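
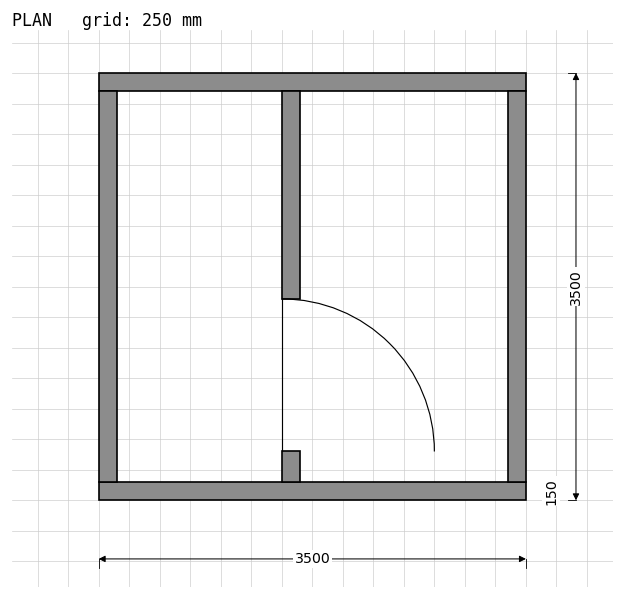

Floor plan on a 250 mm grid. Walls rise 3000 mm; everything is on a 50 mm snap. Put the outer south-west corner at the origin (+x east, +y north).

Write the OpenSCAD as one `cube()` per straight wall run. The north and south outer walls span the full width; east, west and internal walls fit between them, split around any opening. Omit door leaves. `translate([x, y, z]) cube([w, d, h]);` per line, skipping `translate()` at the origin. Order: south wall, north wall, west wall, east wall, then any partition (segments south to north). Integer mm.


cube([3500, 150, 3000]);
translate([0, 3350, 0]) cube([3500, 150, 3000]);
translate([0, 150, 0]) cube([150, 3200, 3000]);
translate([3350, 150, 0]) cube([150, 3200, 3000]);
translate([1500, 150, 0]) cube([150, 250, 3000]);
translate([1500, 1650, 0]) cube([150, 1700, 3000]);


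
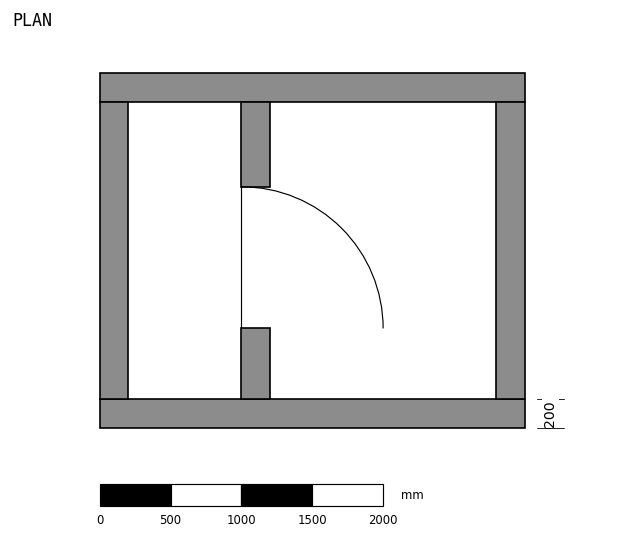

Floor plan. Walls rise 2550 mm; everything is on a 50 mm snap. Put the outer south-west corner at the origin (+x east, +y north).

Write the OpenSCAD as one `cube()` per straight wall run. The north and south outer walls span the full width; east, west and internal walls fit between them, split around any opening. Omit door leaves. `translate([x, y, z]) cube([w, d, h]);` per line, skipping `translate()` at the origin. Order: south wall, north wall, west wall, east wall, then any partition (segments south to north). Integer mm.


cube([3000, 200, 2550]);
translate([0, 2300, 0]) cube([3000, 200, 2550]);
translate([0, 200, 0]) cube([200, 2100, 2550]);
translate([2800, 200, 0]) cube([200, 2100, 2550]);
translate([1000, 200, 0]) cube([200, 500, 2550]);
translate([1000, 1700, 0]) cube([200, 600, 2550]);


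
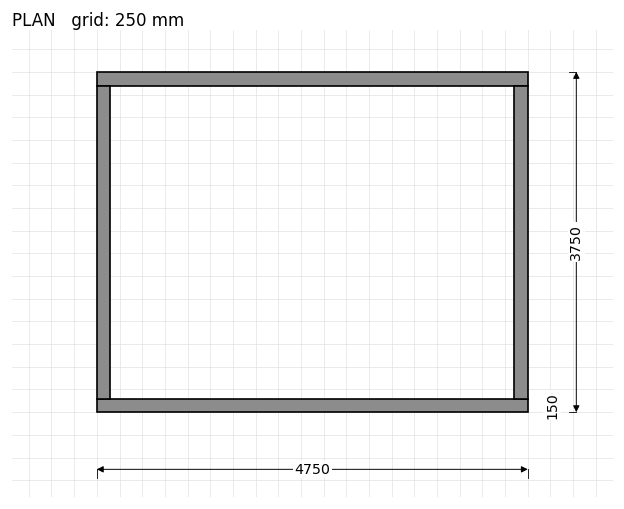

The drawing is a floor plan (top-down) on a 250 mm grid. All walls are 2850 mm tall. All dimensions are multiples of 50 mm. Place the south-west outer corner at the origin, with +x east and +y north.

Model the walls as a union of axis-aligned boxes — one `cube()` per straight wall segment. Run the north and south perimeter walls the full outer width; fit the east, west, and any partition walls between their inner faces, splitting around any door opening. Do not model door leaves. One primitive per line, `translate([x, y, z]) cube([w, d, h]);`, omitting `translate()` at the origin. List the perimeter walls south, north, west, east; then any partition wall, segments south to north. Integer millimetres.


cube([4750, 150, 2850]);
translate([0, 3600, 0]) cube([4750, 150, 2850]);
translate([0, 150, 0]) cube([150, 3450, 2850]);
translate([4600, 150, 0]) cube([150, 3450, 2850]);


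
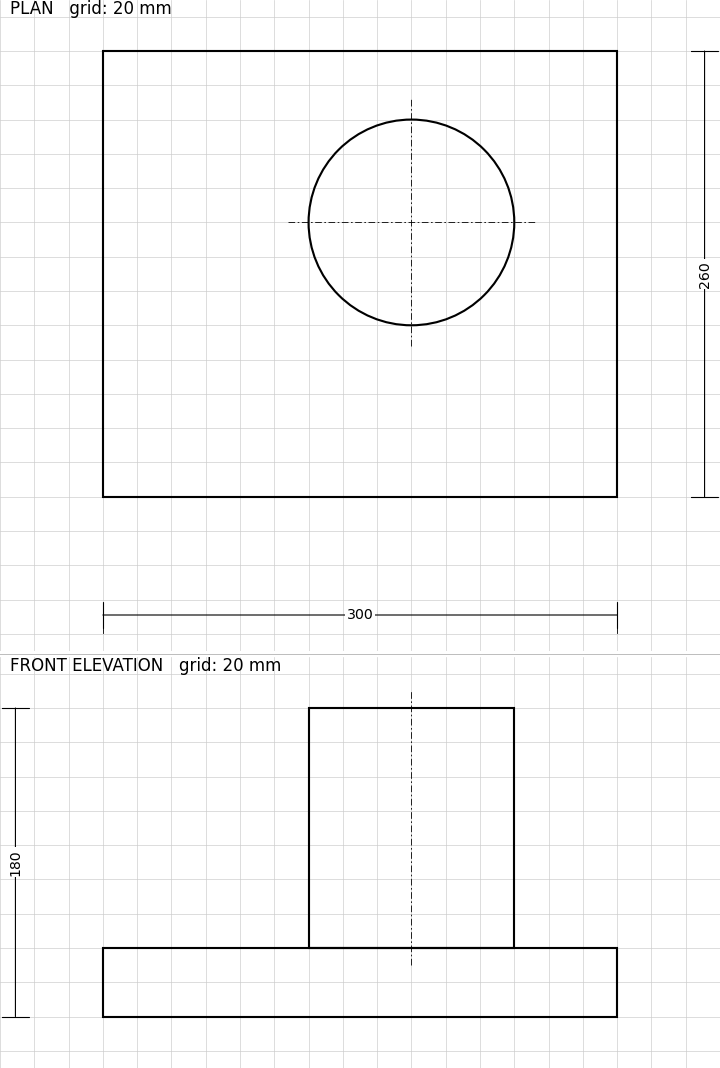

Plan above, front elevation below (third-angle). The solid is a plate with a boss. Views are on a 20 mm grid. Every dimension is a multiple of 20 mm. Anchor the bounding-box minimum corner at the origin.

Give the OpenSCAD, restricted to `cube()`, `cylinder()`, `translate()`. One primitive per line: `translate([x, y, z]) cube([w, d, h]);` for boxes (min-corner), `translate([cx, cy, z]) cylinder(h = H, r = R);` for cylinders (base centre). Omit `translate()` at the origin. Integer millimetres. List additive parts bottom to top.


cube([300, 260, 40]);
translate([180, 160, 40]) cylinder(h = 140, r = 60);


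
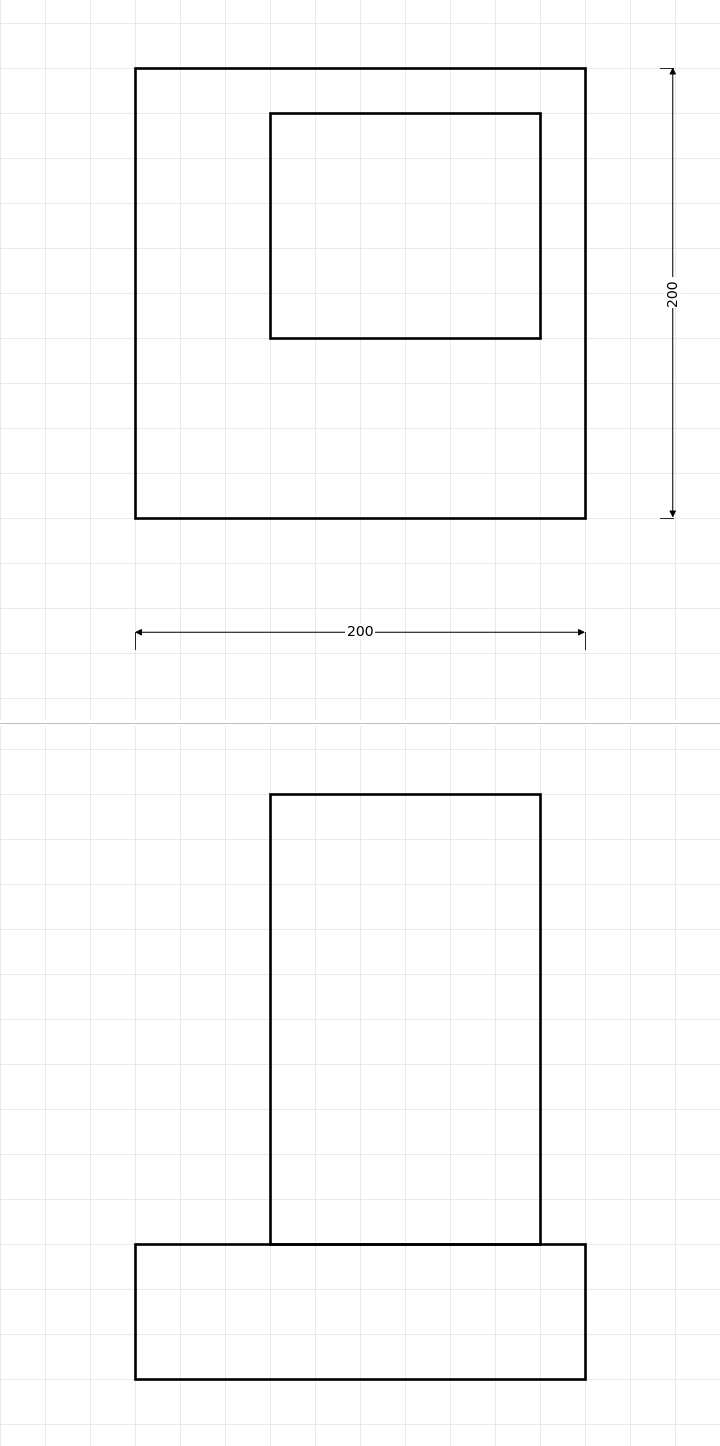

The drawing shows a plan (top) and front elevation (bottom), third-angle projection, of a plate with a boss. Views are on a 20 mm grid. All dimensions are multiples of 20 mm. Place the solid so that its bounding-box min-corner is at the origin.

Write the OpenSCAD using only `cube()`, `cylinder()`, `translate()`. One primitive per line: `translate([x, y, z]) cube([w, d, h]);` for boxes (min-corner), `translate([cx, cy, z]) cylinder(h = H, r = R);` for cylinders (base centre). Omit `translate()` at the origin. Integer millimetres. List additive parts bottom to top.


cube([200, 200, 60]);
translate([60, 80, 60]) cube([120, 100, 200]);


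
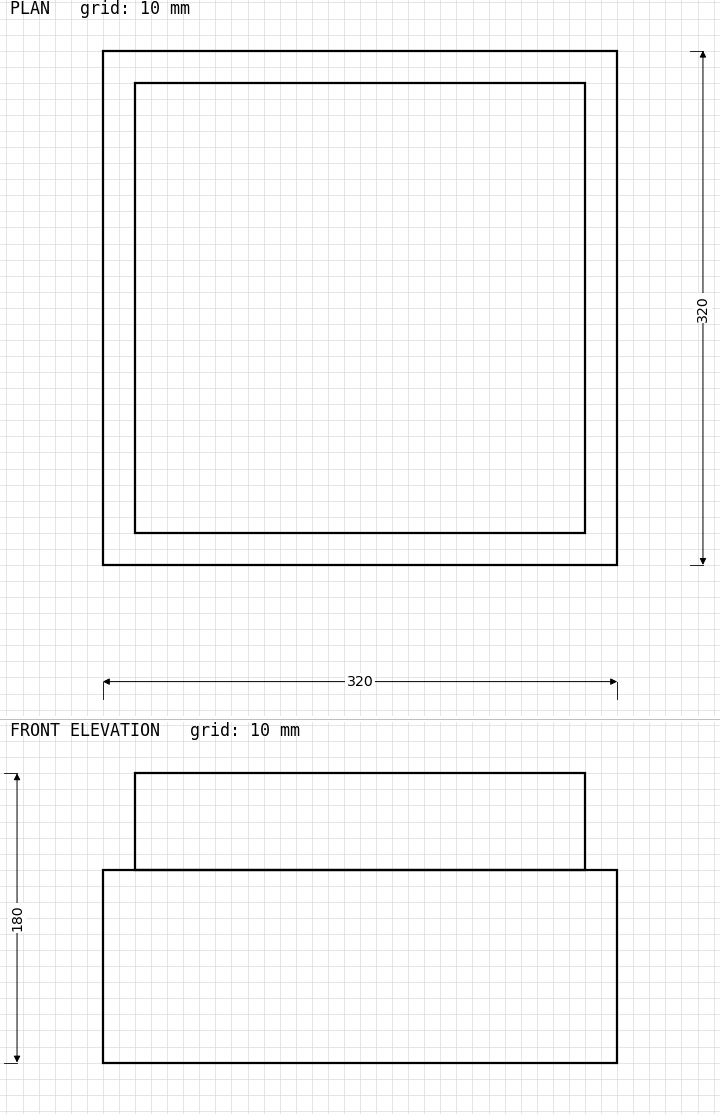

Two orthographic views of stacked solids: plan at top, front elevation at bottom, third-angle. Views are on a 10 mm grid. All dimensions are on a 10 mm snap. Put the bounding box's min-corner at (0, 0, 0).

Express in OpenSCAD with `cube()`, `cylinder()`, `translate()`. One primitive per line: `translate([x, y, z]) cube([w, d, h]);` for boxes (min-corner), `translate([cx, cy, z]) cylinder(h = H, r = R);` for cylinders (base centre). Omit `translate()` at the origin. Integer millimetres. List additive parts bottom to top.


cube([320, 320, 120]);
translate([20, 20, 120]) cube([280, 280, 60]);


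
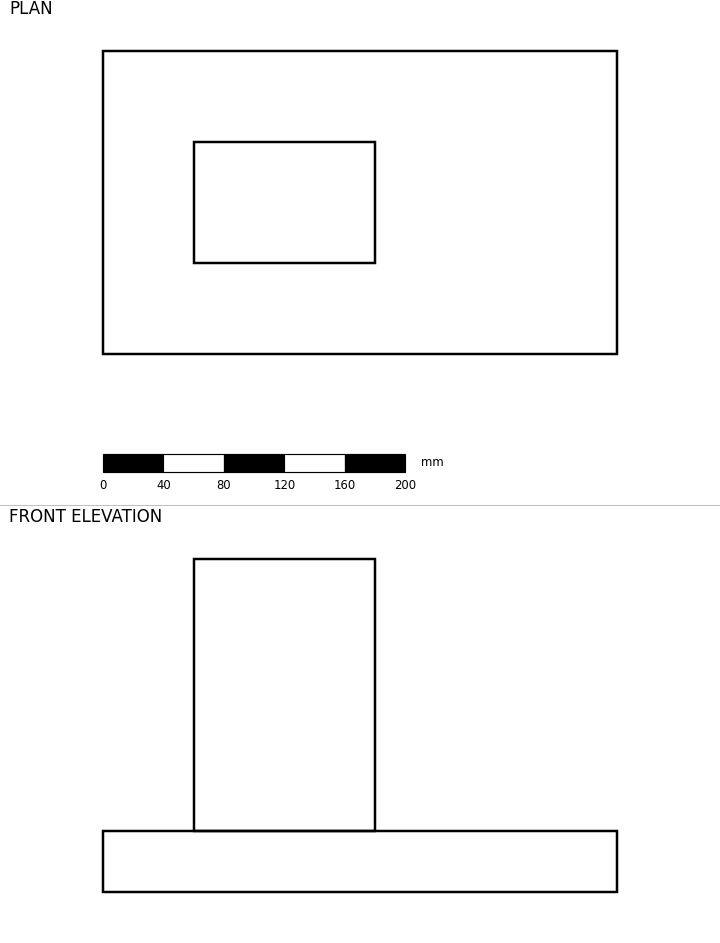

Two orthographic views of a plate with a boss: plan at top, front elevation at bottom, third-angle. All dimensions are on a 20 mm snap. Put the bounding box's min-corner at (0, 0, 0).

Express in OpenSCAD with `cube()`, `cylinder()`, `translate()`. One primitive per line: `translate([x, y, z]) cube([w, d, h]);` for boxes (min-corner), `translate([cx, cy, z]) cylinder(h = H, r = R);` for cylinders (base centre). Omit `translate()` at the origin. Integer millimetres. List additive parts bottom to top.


cube([340, 200, 40]);
translate([60, 60, 40]) cube([120, 80, 180]);


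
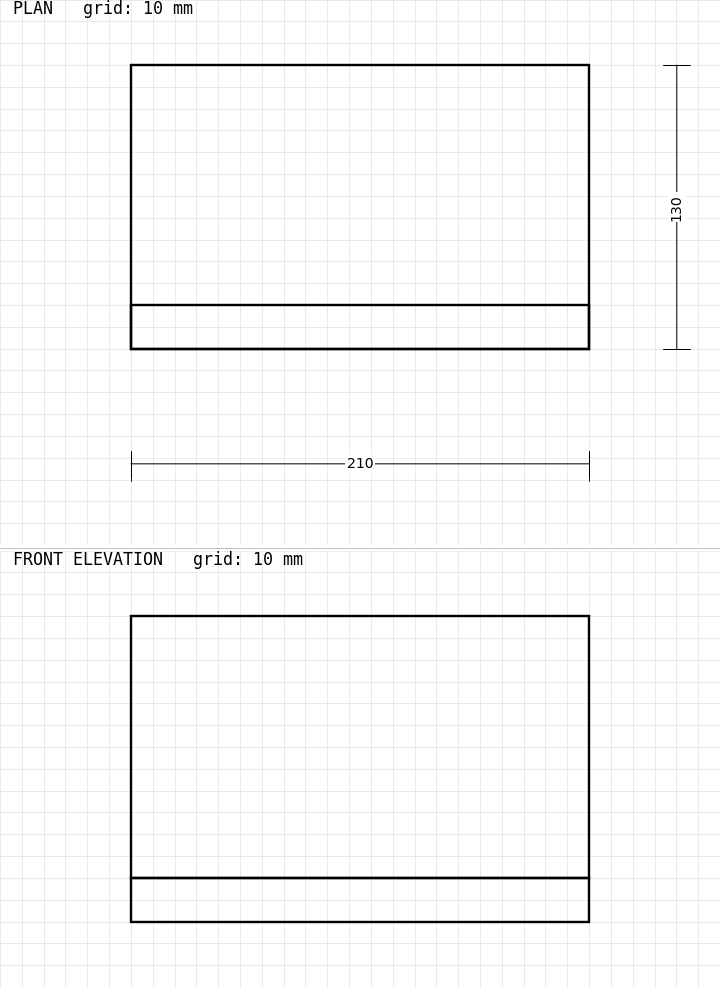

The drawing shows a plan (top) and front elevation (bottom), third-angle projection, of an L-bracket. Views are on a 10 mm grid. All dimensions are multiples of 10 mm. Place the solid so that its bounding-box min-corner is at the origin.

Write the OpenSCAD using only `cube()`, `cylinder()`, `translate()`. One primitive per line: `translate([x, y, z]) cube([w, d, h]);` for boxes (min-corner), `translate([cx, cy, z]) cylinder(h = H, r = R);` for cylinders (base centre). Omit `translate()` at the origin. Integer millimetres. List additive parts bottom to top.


cube([210, 130, 20]);
translate([0, 0, 20]) cube([210, 20, 120]);


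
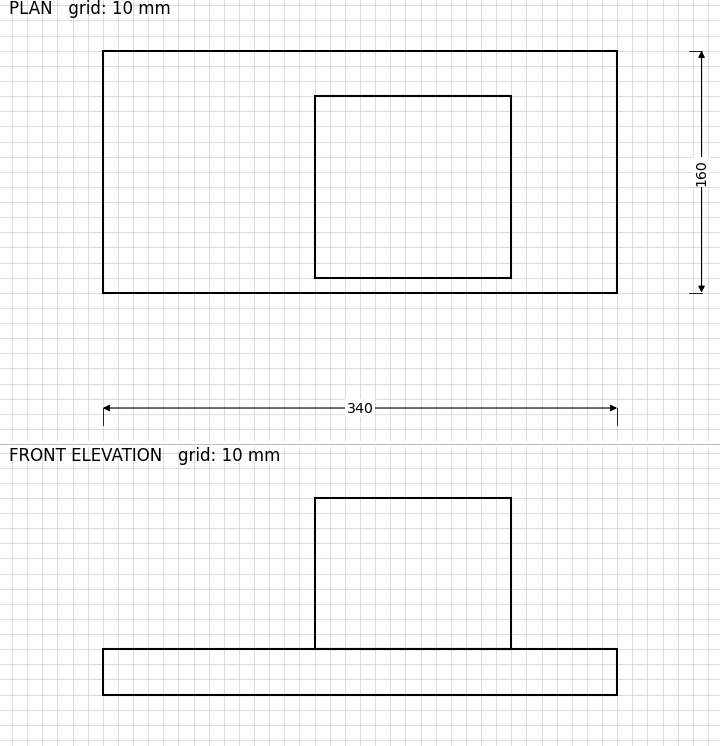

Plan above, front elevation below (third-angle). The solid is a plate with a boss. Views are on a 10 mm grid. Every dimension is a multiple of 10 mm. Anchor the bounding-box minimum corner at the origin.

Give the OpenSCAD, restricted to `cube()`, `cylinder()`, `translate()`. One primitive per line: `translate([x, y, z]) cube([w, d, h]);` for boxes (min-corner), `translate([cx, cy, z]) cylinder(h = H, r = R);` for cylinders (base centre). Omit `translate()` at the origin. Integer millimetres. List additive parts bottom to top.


cube([340, 160, 30]);
translate([140, 10, 30]) cube([130, 120, 100]);


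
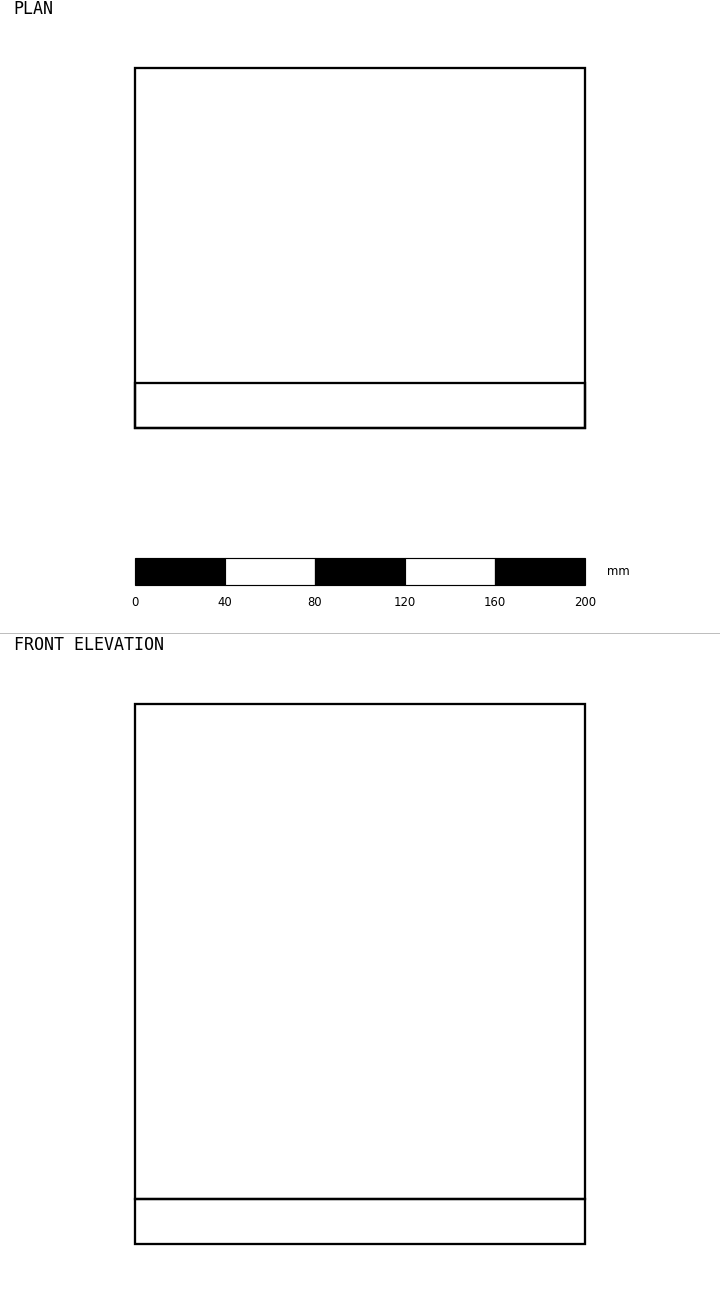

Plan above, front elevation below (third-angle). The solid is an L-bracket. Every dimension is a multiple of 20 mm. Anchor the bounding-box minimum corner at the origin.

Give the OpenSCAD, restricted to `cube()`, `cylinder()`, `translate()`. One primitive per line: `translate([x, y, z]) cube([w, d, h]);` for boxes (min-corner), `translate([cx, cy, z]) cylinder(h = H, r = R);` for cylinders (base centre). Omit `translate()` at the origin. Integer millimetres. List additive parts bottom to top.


cube([200, 160, 20]);
translate([0, 0, 20]) cube([200, 20, 220]);


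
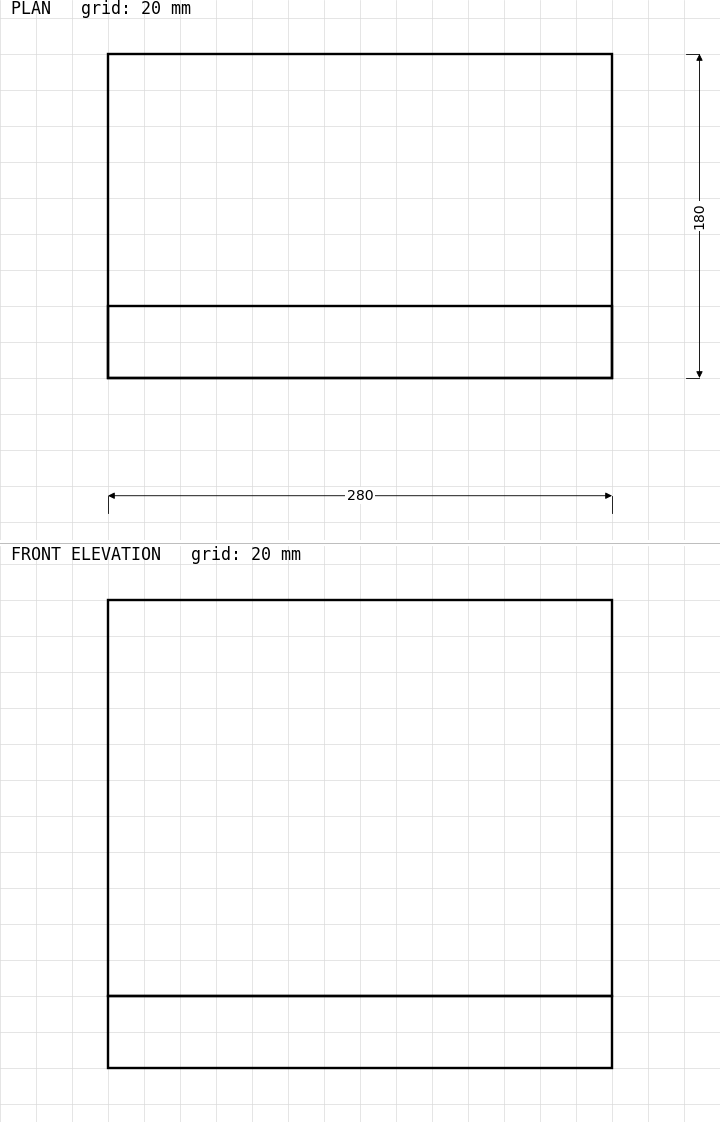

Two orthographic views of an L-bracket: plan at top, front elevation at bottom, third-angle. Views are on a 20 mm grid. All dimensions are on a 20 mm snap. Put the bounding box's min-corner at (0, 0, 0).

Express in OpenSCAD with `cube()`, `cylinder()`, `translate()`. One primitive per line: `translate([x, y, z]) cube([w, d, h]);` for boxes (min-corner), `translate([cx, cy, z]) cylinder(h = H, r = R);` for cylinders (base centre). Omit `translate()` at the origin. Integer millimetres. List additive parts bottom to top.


cube([280, 180, 40]);
translate([0, 0, 40]) cube([280, 40, 220]);


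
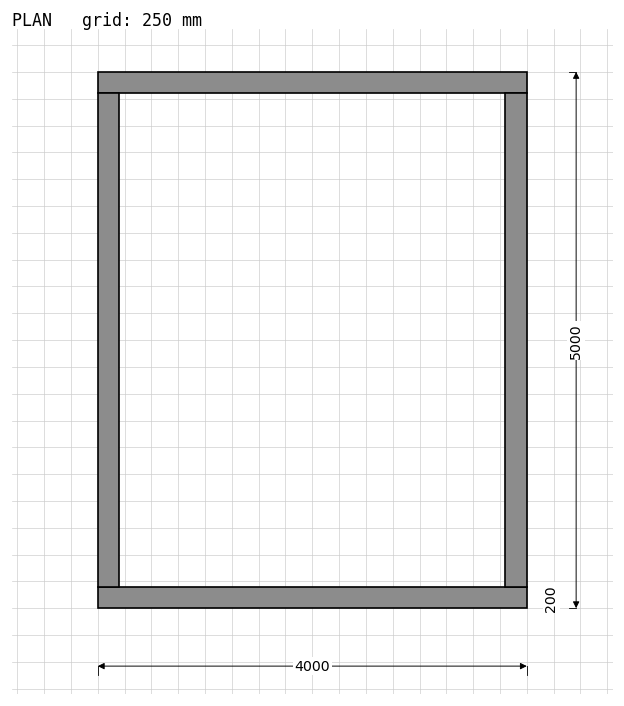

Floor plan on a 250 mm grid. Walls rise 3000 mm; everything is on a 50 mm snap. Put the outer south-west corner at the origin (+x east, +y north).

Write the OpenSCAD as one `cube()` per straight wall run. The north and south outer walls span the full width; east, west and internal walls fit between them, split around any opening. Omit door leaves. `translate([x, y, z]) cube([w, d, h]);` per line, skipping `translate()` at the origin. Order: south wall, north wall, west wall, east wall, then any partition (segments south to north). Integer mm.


cube([4000, 200, 3000]);
translate([0, 4800, 0]) cube([4000, 200, 3000]);
translate([0, 200, 0]) cube([200, 4600, 3000]);
translate([3800, 200, 0]) cube([200, 4600, 3000]);


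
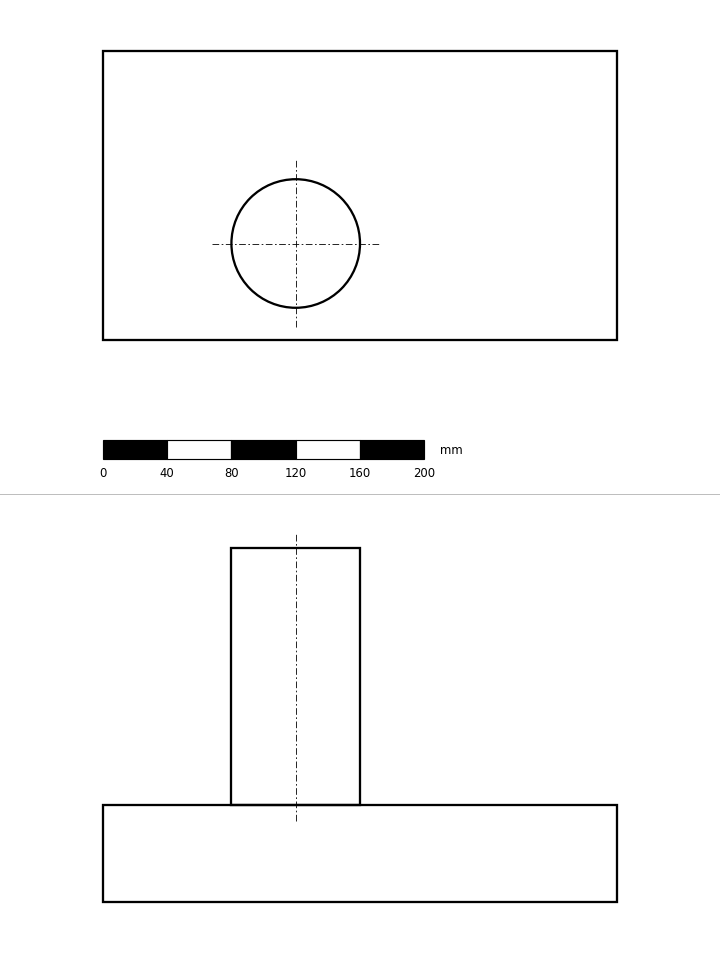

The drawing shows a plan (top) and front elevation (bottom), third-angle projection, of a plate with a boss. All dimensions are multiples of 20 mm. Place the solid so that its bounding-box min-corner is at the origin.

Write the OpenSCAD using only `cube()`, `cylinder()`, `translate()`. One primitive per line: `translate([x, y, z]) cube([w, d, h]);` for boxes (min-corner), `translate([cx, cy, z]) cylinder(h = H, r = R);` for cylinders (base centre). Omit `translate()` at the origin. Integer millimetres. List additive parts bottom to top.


cube([320, 180, 60]);
translate([120, 60, 60]) cylinder(h = 160, r = 40);


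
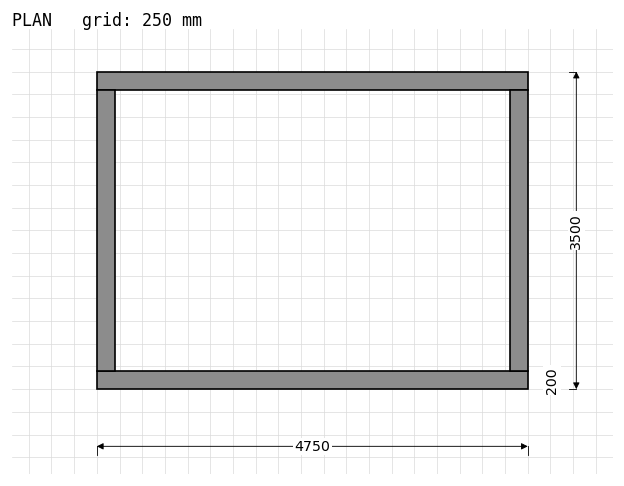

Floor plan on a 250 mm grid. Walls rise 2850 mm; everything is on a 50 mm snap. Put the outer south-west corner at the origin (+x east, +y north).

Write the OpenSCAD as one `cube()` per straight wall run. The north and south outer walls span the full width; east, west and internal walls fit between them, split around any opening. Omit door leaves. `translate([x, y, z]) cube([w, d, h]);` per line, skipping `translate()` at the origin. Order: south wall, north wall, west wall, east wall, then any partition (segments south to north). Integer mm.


cube([4750, 200, 2850]);
translate([0, 3300, 0]) cube([4750, 200, 2850]);
translate([0, 200, 0]) cube([200, 3100, 2850]);
translate([4550, 200, 0]) cube([200, 3100, 2850]);


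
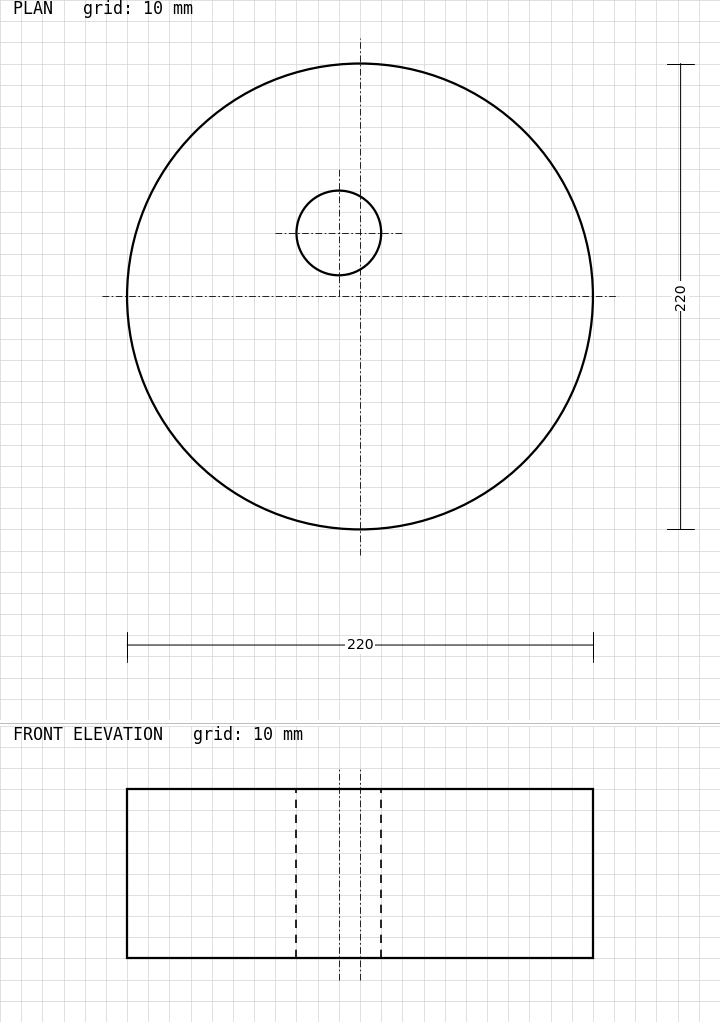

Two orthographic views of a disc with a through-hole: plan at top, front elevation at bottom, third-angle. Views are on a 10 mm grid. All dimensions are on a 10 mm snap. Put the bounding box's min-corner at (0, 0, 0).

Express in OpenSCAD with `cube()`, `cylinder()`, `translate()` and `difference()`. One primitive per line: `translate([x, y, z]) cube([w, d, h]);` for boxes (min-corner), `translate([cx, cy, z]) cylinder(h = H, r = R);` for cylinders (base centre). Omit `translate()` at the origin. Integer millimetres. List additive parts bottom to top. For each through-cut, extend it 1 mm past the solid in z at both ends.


difference() {
  translate([110, 110, 0]) cylinder(h = 80, r = 110);
  translate([100, 140, -1]) cylinder(h = 82, r = 20);
}


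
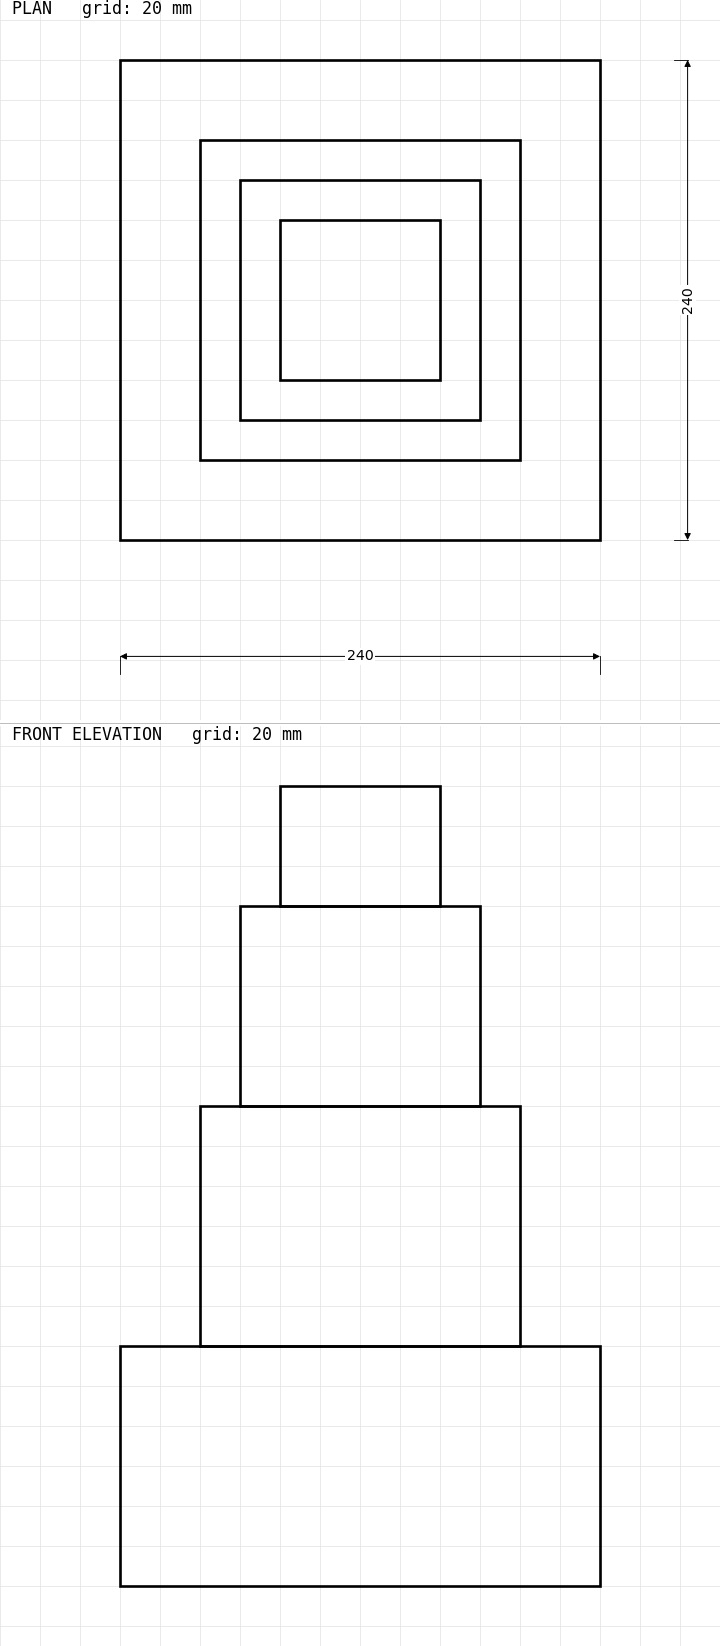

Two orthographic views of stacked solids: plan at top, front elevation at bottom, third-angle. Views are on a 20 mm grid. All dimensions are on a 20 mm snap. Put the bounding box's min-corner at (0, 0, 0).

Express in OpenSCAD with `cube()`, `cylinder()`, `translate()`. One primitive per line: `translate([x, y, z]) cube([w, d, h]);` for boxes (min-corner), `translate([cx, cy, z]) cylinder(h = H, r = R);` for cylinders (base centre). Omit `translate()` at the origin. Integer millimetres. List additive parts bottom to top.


cube([240, 240, 120]);
translate([40, 40, 120]) cube([160, 160, 120]);
translate([60, 60, 240]) cube([120, 120, 100]);
translate([80, 80, 340]) cube([80, 80, 60]);


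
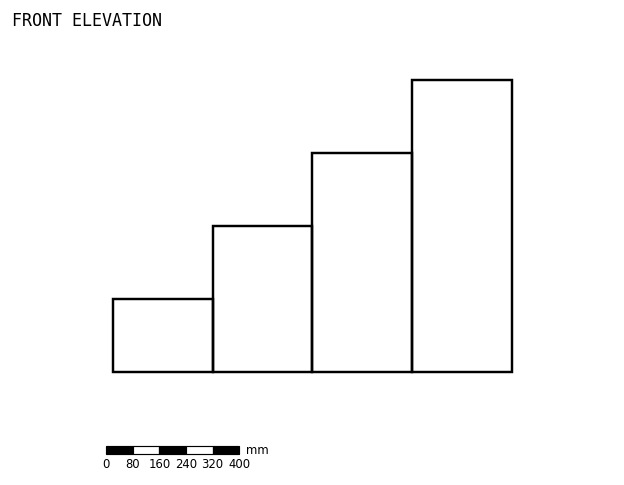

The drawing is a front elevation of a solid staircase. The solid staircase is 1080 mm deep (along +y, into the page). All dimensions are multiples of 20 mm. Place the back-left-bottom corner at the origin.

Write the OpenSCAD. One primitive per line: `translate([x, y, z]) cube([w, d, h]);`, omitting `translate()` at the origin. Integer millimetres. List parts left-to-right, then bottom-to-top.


cube([300, 1080, 220]);
translate([300, 0, 0]) cube([300, 1080, 440]);
translate([600, 0, 0]) cube([300, 1080, 660]);
translate([900, 0, 0]) cube([300, 1080, 880]);


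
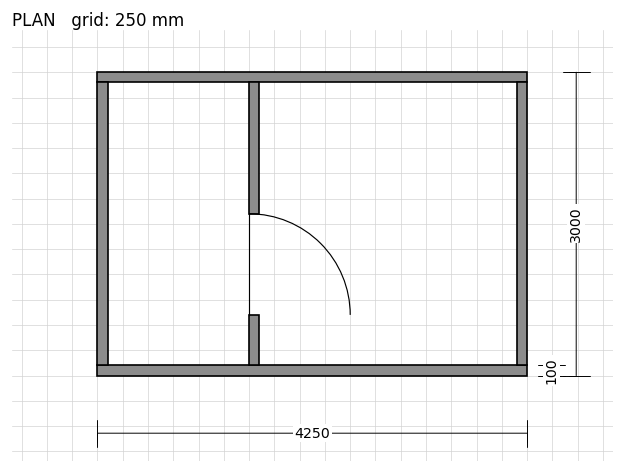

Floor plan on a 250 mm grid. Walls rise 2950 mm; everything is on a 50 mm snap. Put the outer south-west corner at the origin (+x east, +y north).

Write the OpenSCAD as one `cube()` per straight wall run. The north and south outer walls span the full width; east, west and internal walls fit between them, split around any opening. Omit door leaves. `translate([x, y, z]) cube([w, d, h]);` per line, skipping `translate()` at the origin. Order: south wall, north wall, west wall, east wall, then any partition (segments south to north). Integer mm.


cube([4250, 100, 2950]);
translate([0, 2900, 0]) cube([4250, 100, 2950]);
translate([0, 100, 0]) cube([100, 2800, 2950]);
translate([4150, 100, 0]) cube([100, 2800, 2950]);
translate([1500, 100, 0]) cube([100, 500, 2950]);
translate([1500, 1600, 0]) cube([100, 1300, 2950]);


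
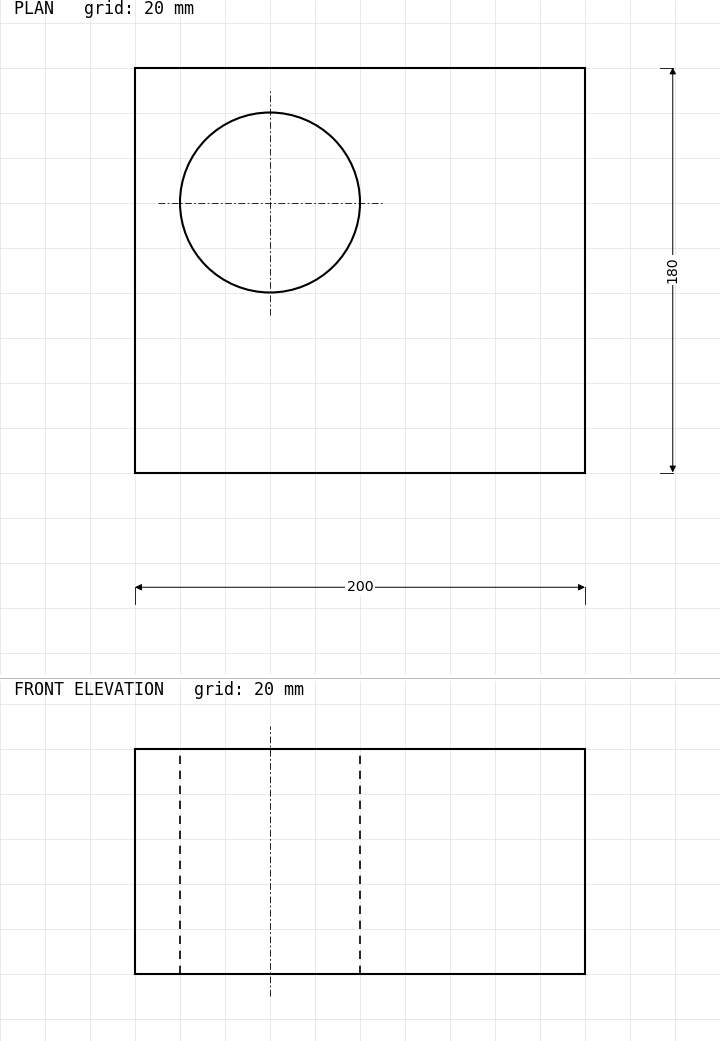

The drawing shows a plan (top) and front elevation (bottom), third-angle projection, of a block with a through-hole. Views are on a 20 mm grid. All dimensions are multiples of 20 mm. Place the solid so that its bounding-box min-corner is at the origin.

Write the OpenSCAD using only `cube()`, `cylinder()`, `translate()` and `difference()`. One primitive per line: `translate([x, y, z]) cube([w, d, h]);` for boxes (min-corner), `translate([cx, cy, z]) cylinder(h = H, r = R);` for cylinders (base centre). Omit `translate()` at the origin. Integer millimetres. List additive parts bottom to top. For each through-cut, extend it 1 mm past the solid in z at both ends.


difference() {
  cube([200, 180, 100]);
  translate([60, 120, -1]) cylinder(h = 102, r = 40);
}


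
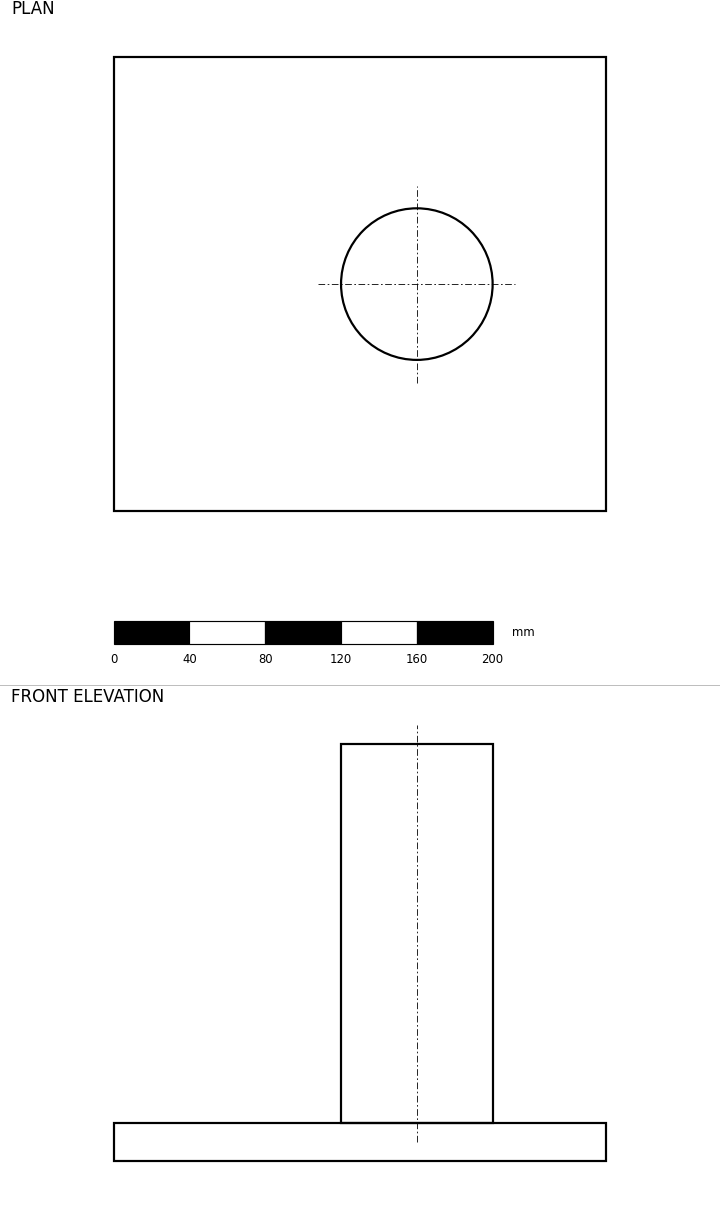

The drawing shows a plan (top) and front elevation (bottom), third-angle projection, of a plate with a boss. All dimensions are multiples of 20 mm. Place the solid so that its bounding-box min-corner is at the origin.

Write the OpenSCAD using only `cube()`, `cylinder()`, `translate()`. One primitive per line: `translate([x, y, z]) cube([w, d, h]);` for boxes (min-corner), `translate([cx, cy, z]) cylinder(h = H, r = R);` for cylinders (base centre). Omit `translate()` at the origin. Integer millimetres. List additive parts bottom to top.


cube([260, 240, 20]);
translate([160, 120, 20]) cylinder(h = 200, r = 40);


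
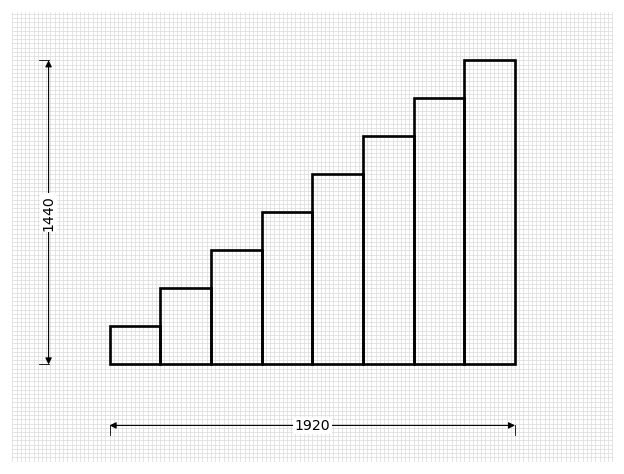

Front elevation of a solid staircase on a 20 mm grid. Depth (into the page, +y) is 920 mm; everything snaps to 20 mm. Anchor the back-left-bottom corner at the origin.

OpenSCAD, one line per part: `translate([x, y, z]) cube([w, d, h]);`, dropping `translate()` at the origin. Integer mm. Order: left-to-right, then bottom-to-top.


cube([240, 920, 180]);
translate([240, 0, 0]) cube([240, 920, 360]);
translate([480, 0, 0]) cube([240, 920, 540]);
translate([720, 0, 0]) cube([240, 920, 720]);
translate([960, 0, 0]) cube([240, 920, 900]);
translate([1200, 0, 0]) cube([240, 920, 1080]);
translate([1440, 0, 0]) cube([240, 920, 1260]);
translate([1680, 0, 0]) cube([240, 920, 1440]);


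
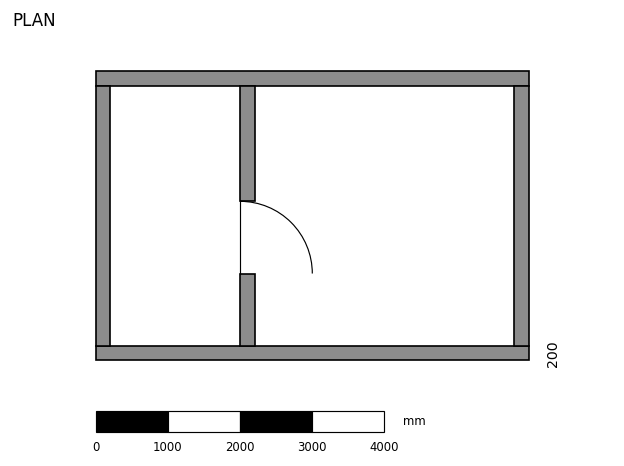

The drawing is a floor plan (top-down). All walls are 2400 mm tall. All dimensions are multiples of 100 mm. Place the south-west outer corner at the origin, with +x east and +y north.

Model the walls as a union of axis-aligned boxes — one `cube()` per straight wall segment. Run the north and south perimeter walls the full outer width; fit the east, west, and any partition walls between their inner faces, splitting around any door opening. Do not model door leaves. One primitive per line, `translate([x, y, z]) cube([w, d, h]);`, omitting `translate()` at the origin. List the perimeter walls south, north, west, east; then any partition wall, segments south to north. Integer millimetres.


cube([6000, 200, 2400]);
translate([0, 3800, 0]) cube([6000, 200, 2400]);
translate([0, 200, 0]) cube([200, 3600, 2400]);
translate([5800, 200, 0]) cube([200, 3600, 2400]);
translate([2000, 200, 0]) cube([200, 1000, 2400]);
translate([2000, 2200, 0]) cube([200, 1600, 2400]);


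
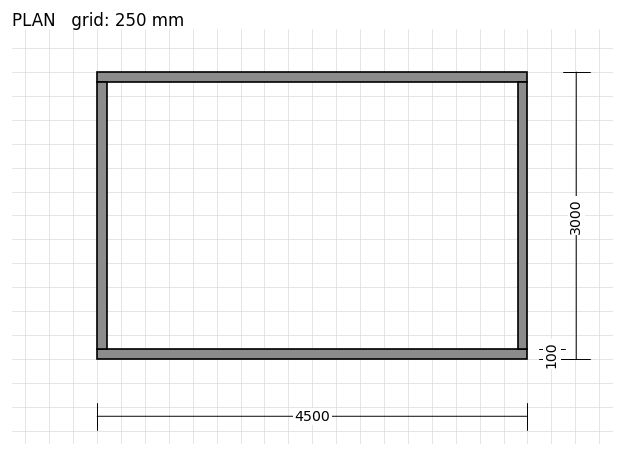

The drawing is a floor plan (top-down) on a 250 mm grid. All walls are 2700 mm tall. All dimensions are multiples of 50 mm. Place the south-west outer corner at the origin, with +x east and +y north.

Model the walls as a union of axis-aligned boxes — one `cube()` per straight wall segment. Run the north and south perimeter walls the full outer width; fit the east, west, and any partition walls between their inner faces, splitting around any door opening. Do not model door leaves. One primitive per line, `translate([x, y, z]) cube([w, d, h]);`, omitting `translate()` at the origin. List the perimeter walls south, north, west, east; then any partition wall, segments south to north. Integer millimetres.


cube([4500, 100, 2700]);
translate([0, 2900, 0]) cube([4500, 100, 2700]);
translate([0, 100, 0]) cube([100, 2800, 2700]);
translate([4400, 100, 0]) cube([100, 2800, 2700]);


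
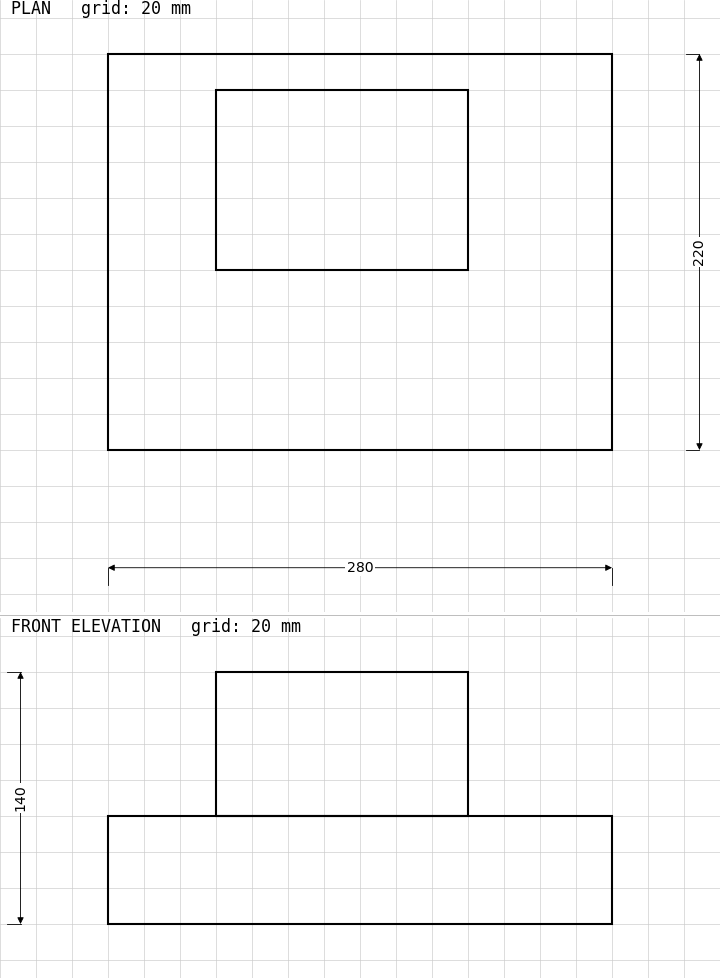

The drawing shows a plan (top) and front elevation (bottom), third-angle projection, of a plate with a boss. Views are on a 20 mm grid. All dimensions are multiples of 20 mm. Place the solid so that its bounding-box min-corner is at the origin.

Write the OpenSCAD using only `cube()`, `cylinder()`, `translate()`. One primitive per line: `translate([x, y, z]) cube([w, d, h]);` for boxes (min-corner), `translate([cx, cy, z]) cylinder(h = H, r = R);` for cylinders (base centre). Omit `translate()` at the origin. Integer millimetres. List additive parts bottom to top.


cube([280, 220, 60]);
translate([60, 100, 60]) cube([140, 100, 80]);


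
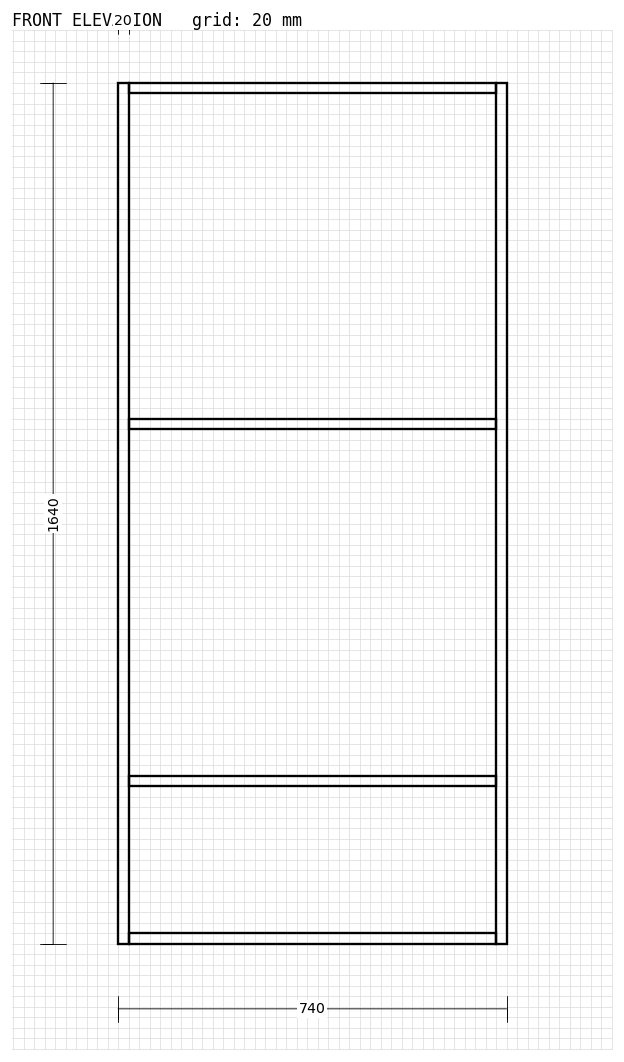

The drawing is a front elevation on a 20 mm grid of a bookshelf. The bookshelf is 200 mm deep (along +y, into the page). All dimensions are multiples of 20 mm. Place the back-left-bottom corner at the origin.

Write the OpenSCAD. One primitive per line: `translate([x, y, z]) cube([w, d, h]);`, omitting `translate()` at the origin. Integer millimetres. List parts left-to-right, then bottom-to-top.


cube([20, 200, 1640]);
translate([20, 0, 0]) cube([700, 200, 20]);
translate([20, 0, 300]) cube([700, 200, 20]);
translate([20, 0, 980]) cube([700, 200, 20]);
translate([20, 0, 1620]) cube([700, 200, 20]);
translate([720, 0, 0]) cube([20, 200, 1640]);


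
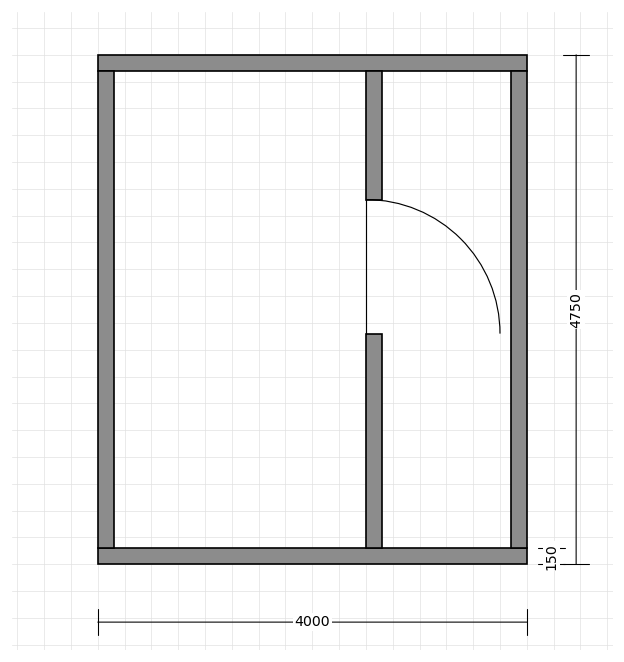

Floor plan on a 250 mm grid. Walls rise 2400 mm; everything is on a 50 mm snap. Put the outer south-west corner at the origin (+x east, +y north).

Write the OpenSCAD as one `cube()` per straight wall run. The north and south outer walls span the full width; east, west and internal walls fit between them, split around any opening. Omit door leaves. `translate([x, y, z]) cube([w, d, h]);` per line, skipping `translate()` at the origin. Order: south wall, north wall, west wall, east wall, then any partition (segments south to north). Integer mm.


cube([4000, 150, 2400]);
translate([0, 4600, 0]) cube([4000, 150, 2400]);
translate([0, 150, 0]) cube([150, 4450, 2400]);
translate([3850, 150, 0]) cube([150, 4450, 2400]);
translate([2500, 150, 0]) cube([150, 2000, 2400]);
translate([2500, 3400, 0]) cube([150, 1200, 2400]);


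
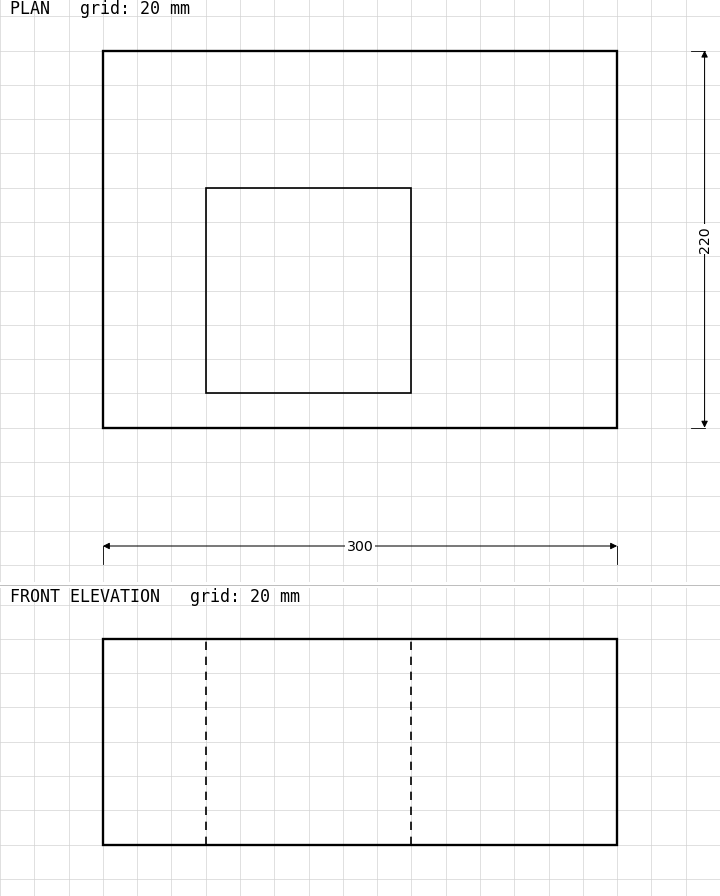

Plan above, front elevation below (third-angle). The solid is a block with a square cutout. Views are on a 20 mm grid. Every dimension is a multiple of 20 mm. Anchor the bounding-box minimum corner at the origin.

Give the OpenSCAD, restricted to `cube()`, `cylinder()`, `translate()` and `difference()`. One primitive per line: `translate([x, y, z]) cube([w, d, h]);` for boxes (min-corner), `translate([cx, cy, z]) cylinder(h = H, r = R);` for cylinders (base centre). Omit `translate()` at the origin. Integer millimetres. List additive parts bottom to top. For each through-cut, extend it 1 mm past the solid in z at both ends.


difference() {
  cube([300, 220, 120]);
  translate([60, 20, -1]) cube([120, 120, 122]);
}


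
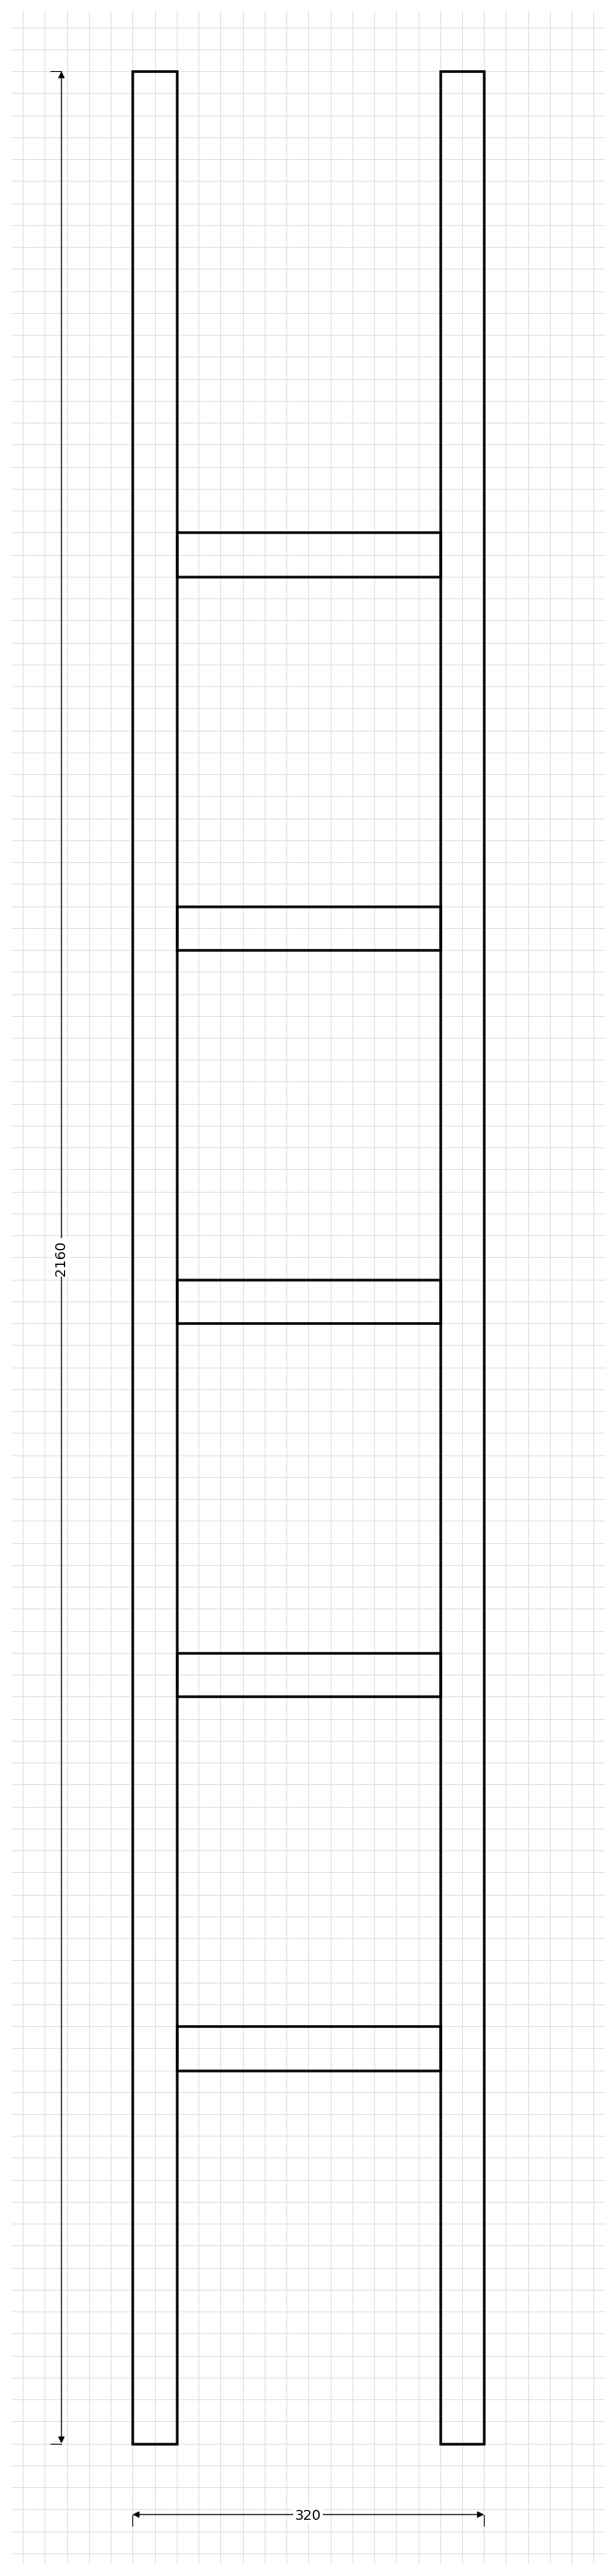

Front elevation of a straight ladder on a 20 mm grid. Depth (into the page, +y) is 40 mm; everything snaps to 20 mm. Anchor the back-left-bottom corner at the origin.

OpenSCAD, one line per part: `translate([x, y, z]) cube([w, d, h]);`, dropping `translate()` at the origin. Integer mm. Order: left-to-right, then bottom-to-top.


cube([40, 40, 2160]);
translate([40, 0, 340]) cube([240, 40, 40]);
translate([40, 0, 680]) cube([240, 40, 40]);
translate([40, 0, 1020]) cube([240, 40, 40]);
translate([40, 0, 1360]) cube([240, 40, 40]);
translate([40, 0, 1700]) cube([240, 40, 40]);
translate([280, 0, 0]) cube([40, 40, 2160]);


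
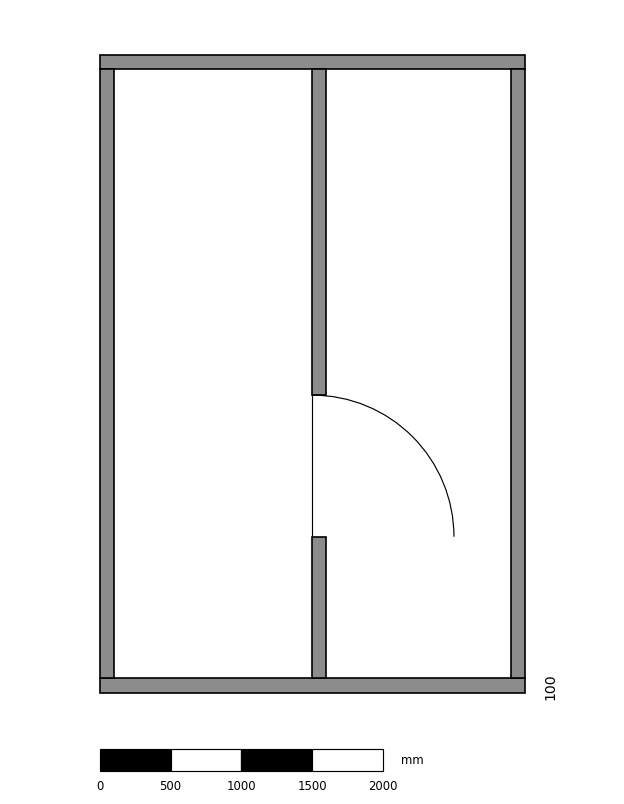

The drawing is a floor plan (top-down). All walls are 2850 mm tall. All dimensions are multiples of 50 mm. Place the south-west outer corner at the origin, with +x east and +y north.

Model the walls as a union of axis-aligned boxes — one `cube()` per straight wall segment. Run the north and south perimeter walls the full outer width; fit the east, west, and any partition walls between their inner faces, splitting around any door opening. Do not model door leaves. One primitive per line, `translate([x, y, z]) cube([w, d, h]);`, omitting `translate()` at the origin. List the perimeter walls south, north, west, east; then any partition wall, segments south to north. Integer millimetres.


cube([3000, 100, 2850]);
translate([0, 4400, 0]) cube([3000, 100, 2850]);
translate([0, 100, 0]) cube([100, 4300, 2850]);
translate([2900, 100, 0]) cube([100, 4300, 2850]);
translate([1500, 100, 0]) cube([100, 1000, 2850]);
translate([1500, 2100, 0]) cube([100, 2300, 2850]);


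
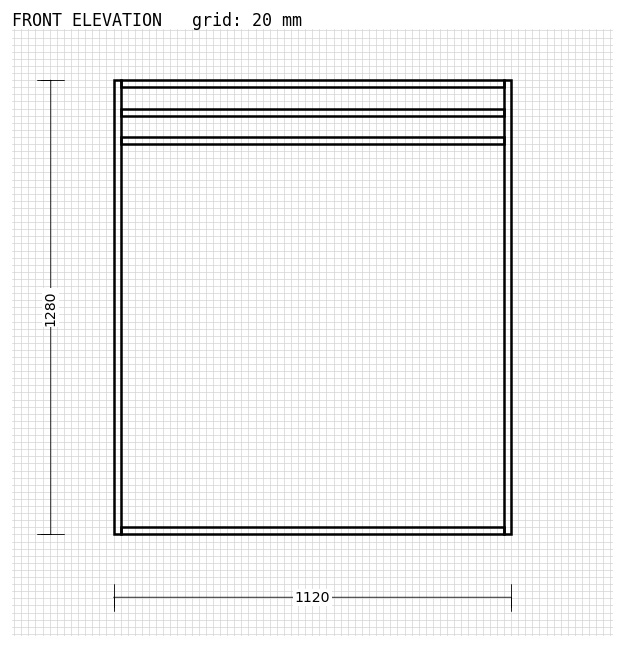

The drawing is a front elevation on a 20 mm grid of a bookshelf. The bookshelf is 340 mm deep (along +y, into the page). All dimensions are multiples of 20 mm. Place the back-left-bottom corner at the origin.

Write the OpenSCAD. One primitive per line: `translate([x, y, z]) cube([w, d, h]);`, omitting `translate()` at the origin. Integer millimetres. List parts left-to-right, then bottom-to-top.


cube([20, 340, 1280]);
translate([20, 0, 0]) cube([1080, 340, 20]);
translate([20, 0, 1100]) cube([1080, 340, 20]);
translate([20, 0, 1180]) cube([1080, 340, 20]);
translate([20, 0, 1260]) cube([1080, 340, 20]);
translate([1100, 0, 0]) cube([20, 340, 1280]);


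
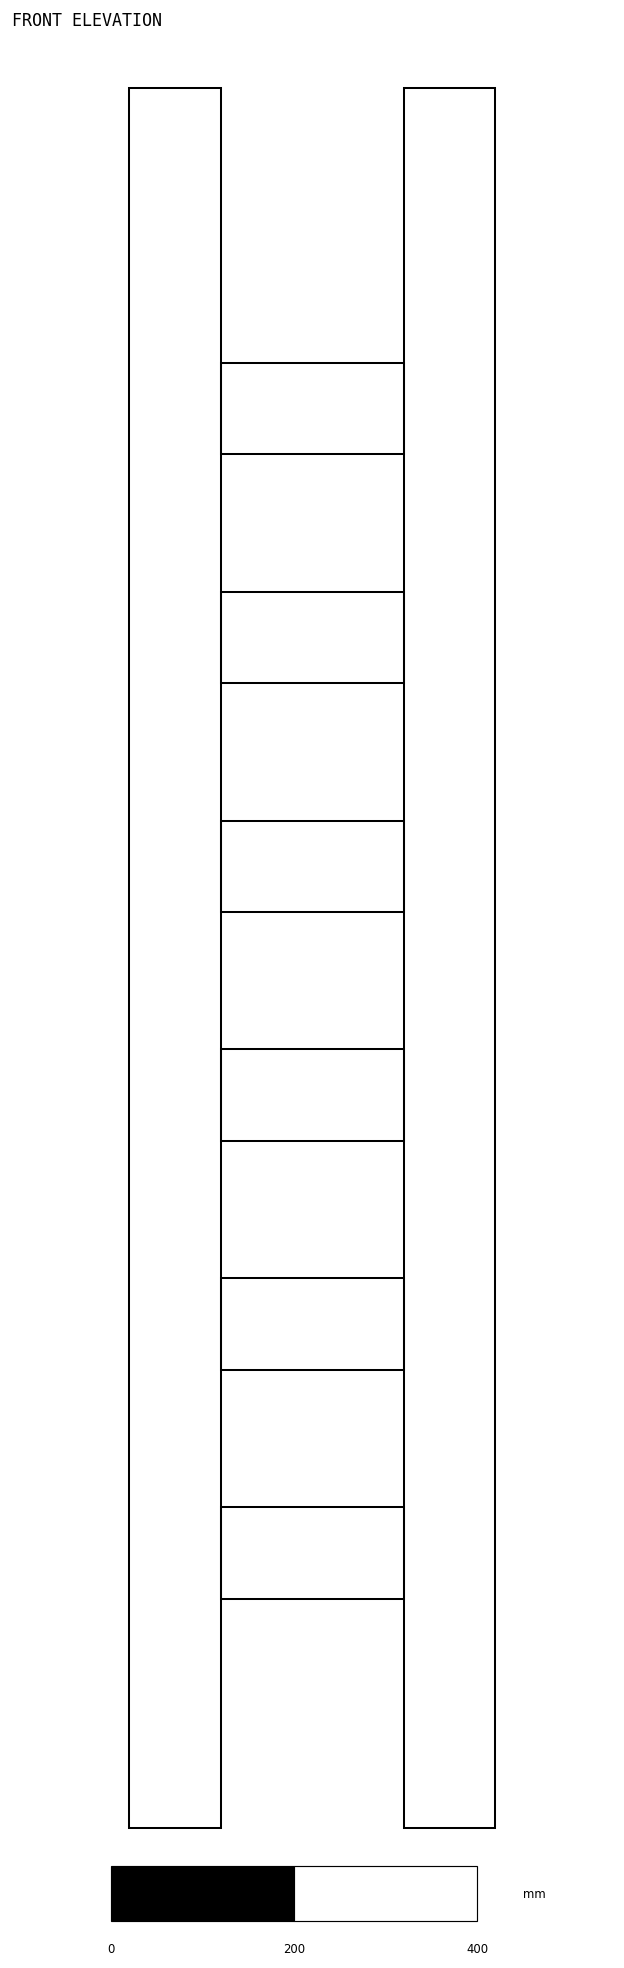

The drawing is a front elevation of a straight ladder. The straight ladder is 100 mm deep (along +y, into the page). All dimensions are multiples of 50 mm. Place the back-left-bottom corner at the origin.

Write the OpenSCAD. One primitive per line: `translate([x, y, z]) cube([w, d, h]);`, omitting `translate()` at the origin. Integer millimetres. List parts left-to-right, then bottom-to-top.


cube([100, 100, 1900]);
translate([100, 0, 250]) cube([200, 100, 100]);
translate([100, 0, 500]) cube([200, 100, 100]);
translate([100, 0, 750]) cube([200, 100, 100]);
translate([100, 0, 1000]) cube([200, 100, 100]);
translate([100, 0, 1250]) cube([200, 100, 100]);
translate([100, 0, 1500]) cube([200, 100, 100]);
translate([300, 0, 0]) cube([100, 100, 1900]);


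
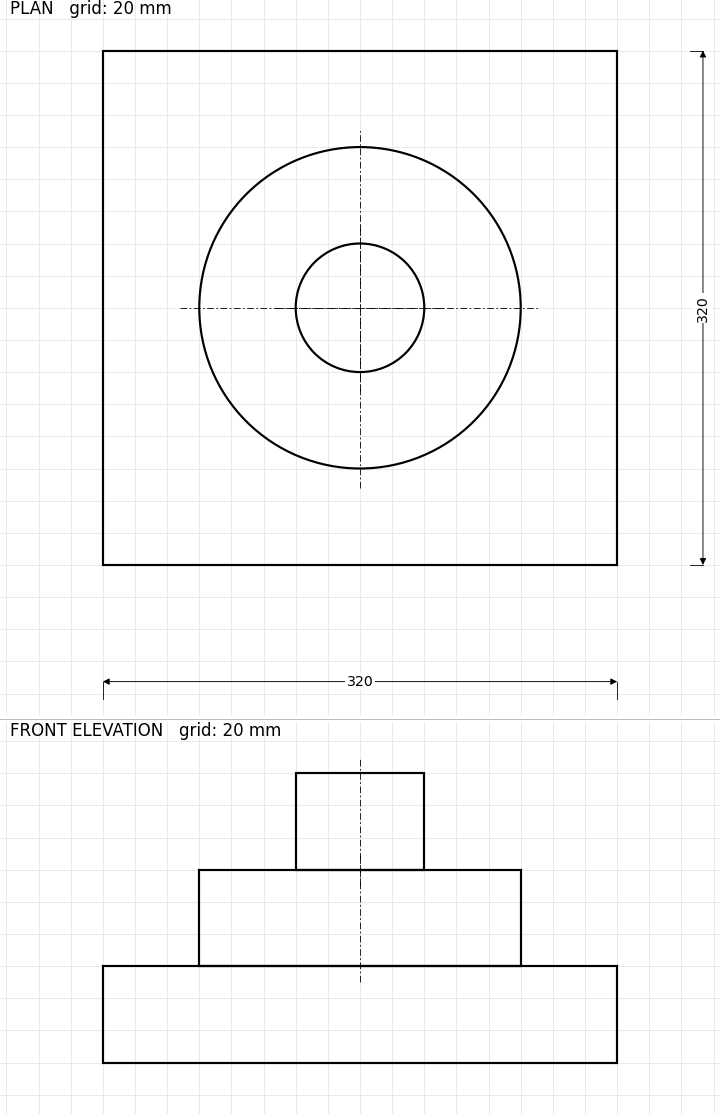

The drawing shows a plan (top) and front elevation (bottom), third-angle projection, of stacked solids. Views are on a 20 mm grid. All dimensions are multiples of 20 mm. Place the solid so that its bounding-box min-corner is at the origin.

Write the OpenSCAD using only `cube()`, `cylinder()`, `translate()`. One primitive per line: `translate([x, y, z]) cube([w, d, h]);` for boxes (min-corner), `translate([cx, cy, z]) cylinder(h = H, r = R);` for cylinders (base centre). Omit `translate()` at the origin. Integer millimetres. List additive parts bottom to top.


cube([320, 320, 60]);
translate([160, 160, 60]) cylinder(h = 60, r = 100);
translate([160, 160, 120]) cylinder(h = 60, r = 40);


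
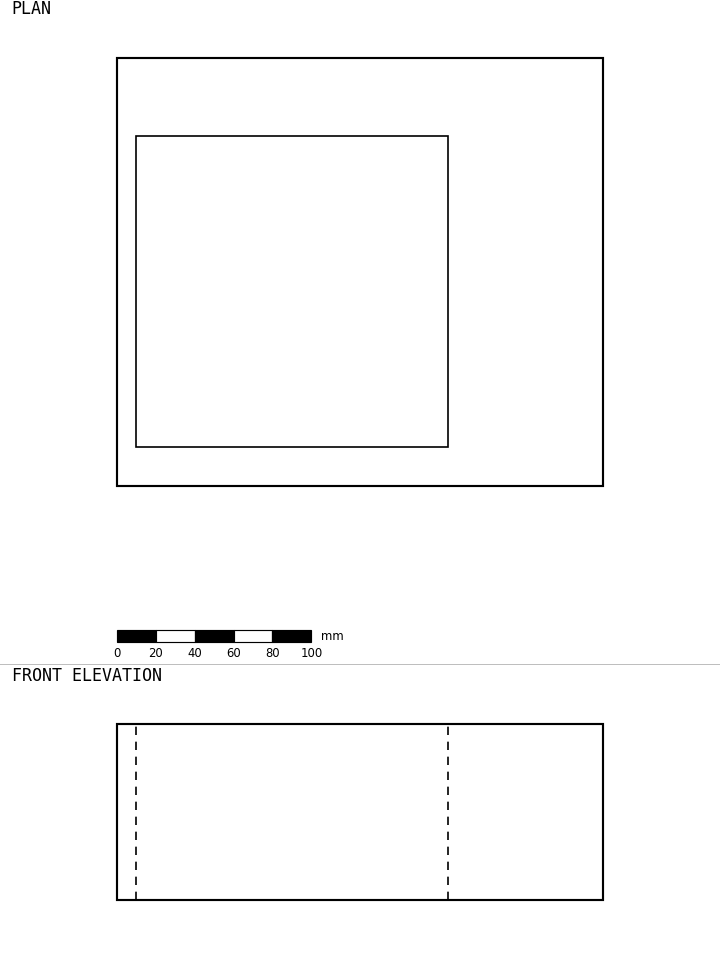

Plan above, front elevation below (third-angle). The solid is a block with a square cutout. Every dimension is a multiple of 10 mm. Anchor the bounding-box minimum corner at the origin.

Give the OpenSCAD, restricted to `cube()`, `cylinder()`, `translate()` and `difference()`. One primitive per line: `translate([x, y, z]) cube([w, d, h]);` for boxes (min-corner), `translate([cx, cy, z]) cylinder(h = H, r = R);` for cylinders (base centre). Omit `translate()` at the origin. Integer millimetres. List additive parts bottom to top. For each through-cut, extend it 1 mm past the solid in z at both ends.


difference() {
  cube([250, 220, 90]);
  translate([10, 20, -1]) cube([160, 160, 92]);
}


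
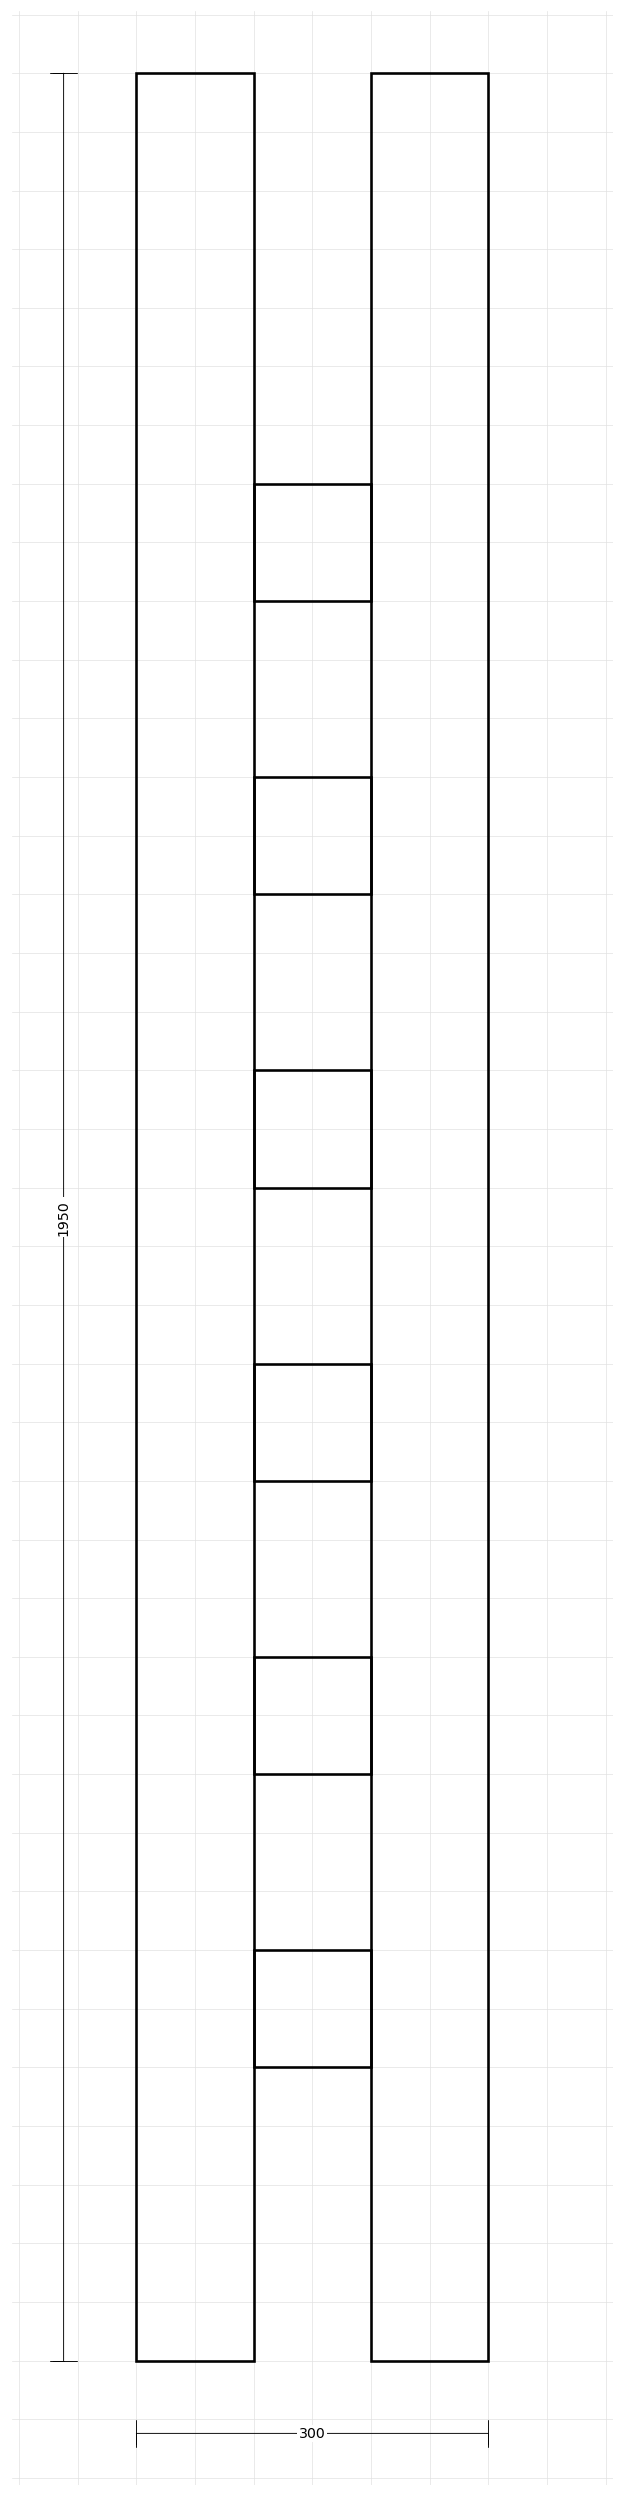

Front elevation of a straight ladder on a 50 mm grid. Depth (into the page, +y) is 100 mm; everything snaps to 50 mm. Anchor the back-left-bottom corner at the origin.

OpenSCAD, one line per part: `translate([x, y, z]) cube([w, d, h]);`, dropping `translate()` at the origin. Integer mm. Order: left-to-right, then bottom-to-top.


cube([100, 100, 1950]);
translate([100, 0, 250]) cube([100, 100, 100]);
translate([100, 0, 500]) cube([100, 100, 100]);
translate([100, 0, 750]) cube([100, 100, 100]);
translate([100, 0, 1000]) cube([100, 100, 100]);
translate([100, 0, 1250]) cube([100, 100, 100]);
translate([100, 0, 1500]) cube([100, 100, 100]);
translate([200, 0, 0]) cube([100, 100, 1950]);
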